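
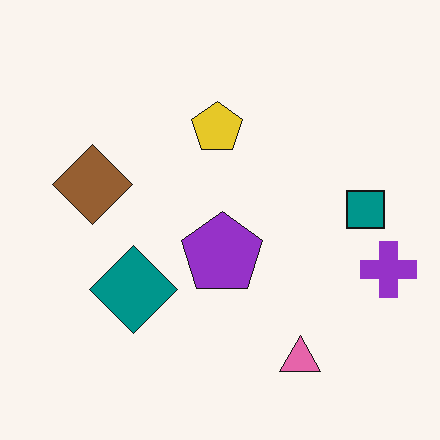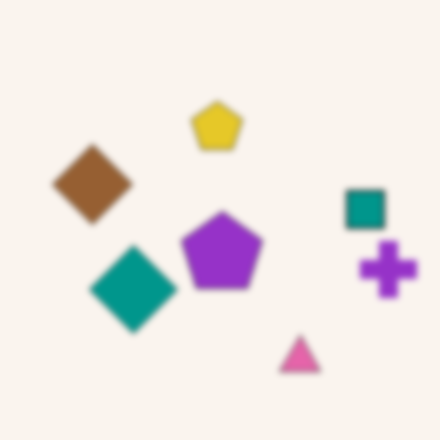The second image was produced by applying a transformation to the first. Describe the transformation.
The image was noticeably gaussian-blurred.

Shape edges and outlines are uniformly softened across the whole image.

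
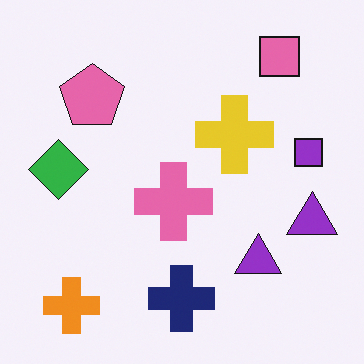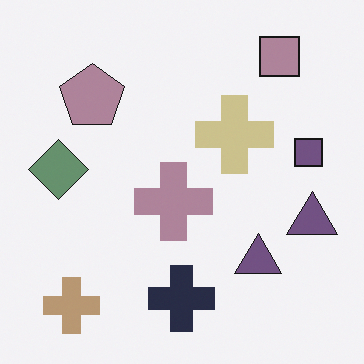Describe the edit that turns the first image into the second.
This is the original image heavily desaturated.

All colors are more muted and greyish — a global saturation change.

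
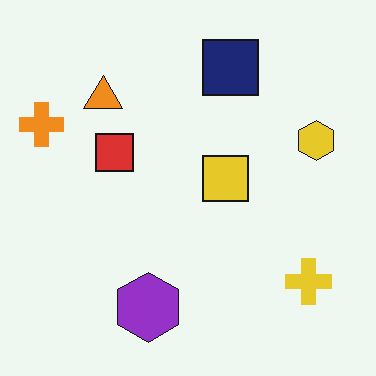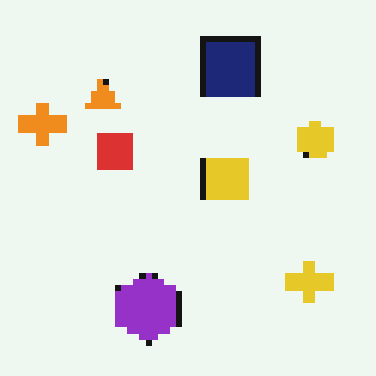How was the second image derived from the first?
Moderately pixelated.

Shapes are reduced to large square blocks; fine edges and outlines are lost — a downscale-then-upscale (mosaic) effect.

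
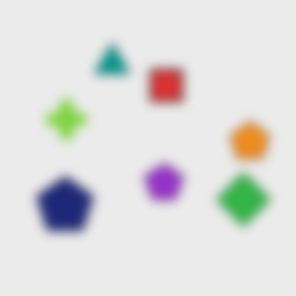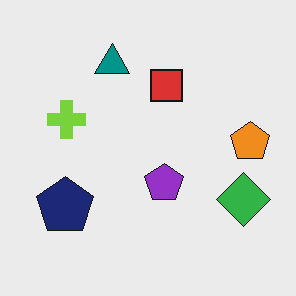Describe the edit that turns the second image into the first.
This is the original image heavily blurred.

Shape edges and outlines are uniformly softened across the whole image.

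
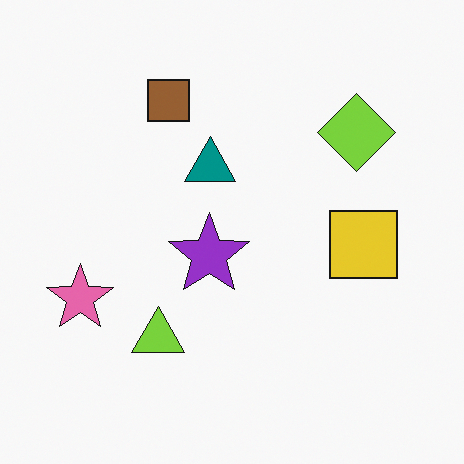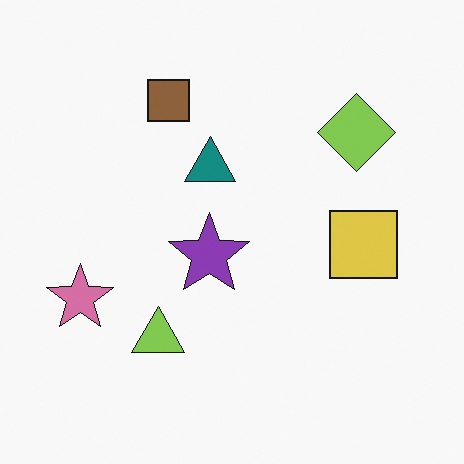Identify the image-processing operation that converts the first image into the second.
Slightly desaturated.

All colors are more muted and greyish — a global saturation change.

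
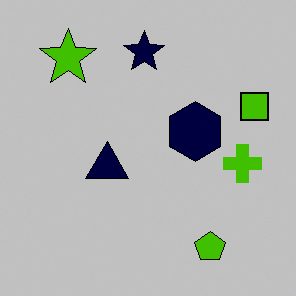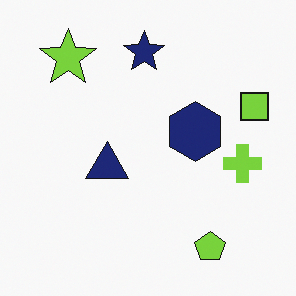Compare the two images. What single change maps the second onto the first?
The image was aggressively posterized.

Each flat color has snapped to a coarser quantized level — most visibly, the near-white background has dropped to a flat grey.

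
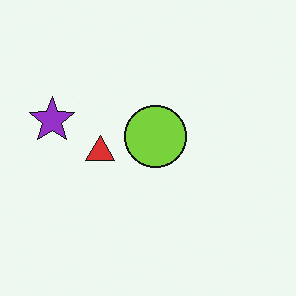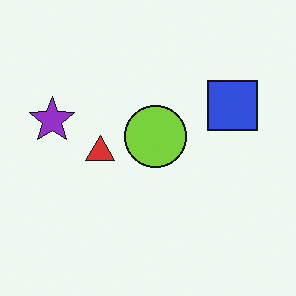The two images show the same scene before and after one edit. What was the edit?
Overlaid with an additional blue square.

A blue square appears in the second image that is absent from the first.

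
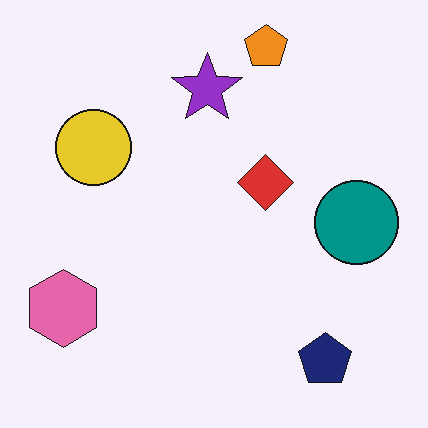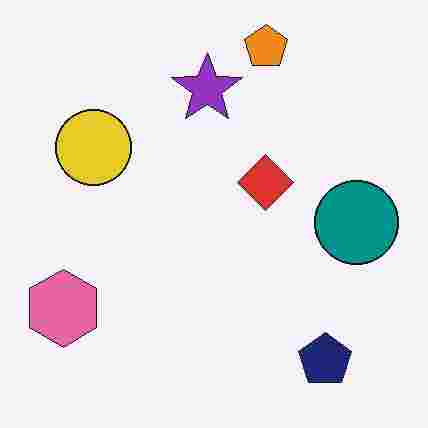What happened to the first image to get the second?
The transformation is: heavily JPEG-compressed with obvious blocking artifacts.

Blocky 8×8 compression artifacts appear around shape edges and the flat background shows ringing — characteristic JPEG degradation.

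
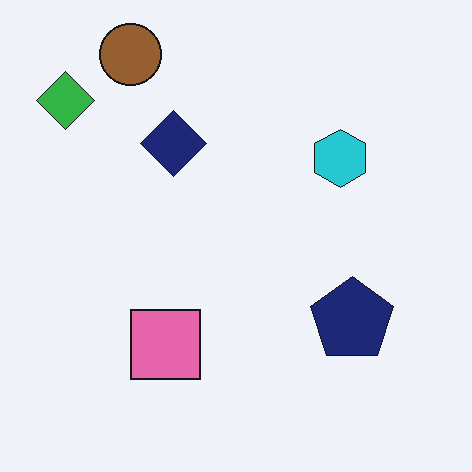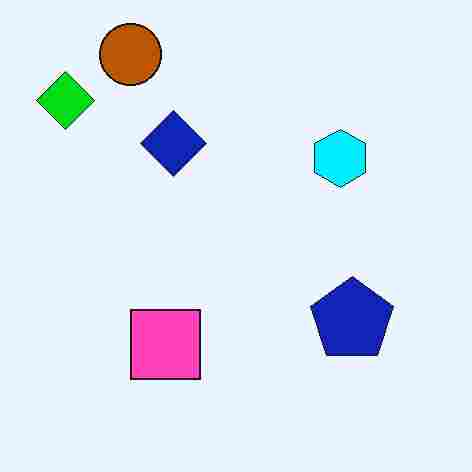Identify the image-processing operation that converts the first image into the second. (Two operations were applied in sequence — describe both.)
This is the original image heavily oversaturated, then degraded with heavy JPEG compression.

All colors are more vivid — a global saturation change. Blocky 8×8 compression artifacts appear around shape edges and the flat background shows ringing — characteristic JPEG degradation.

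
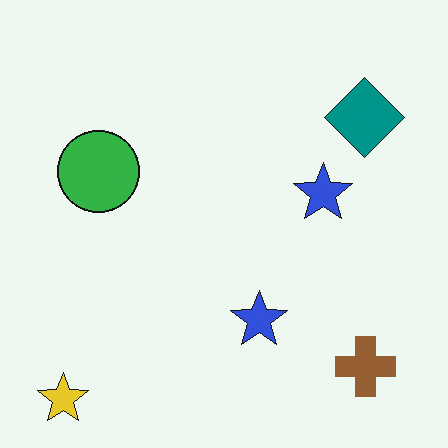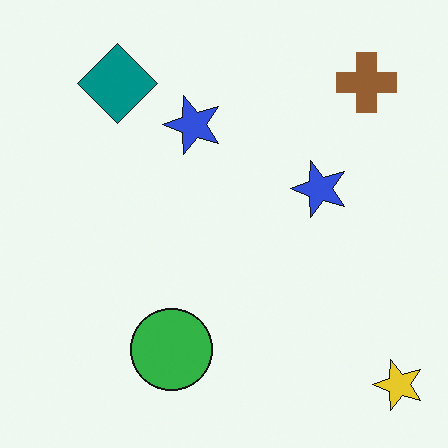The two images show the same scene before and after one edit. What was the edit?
This is the original image rotated 90° counter-clockwise.

The yellow star sits in the bottom-left of the first image and the bottom-right of the second — consistent with a whole-image 90° counter-clockwise rotation.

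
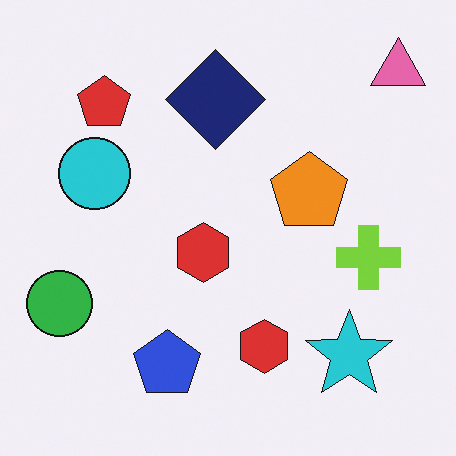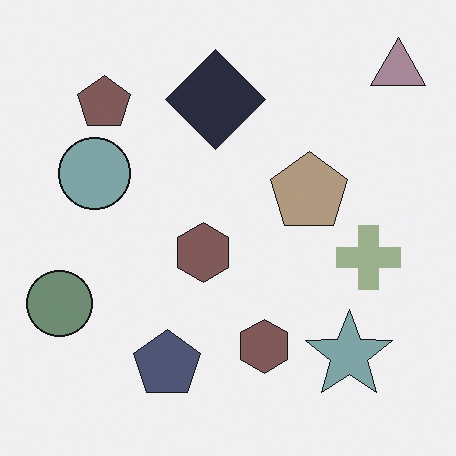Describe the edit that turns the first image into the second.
The second image is the first made much more muted (saturation change).

All colors are more muted and greyish — a global saturation change.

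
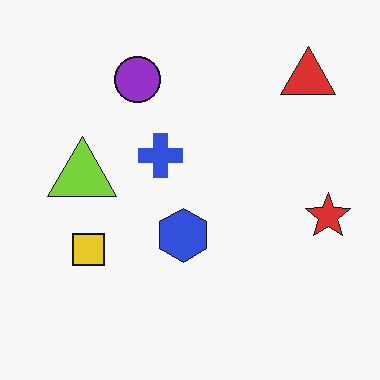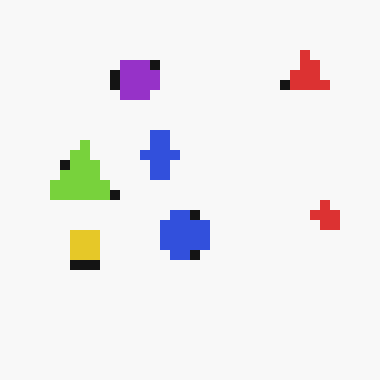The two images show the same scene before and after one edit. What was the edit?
It was coarsely pixelated.

Shapes are reduced to large square blocks; fine edges and outlines are lost — a downscale-then-upscale (mosaic) effect.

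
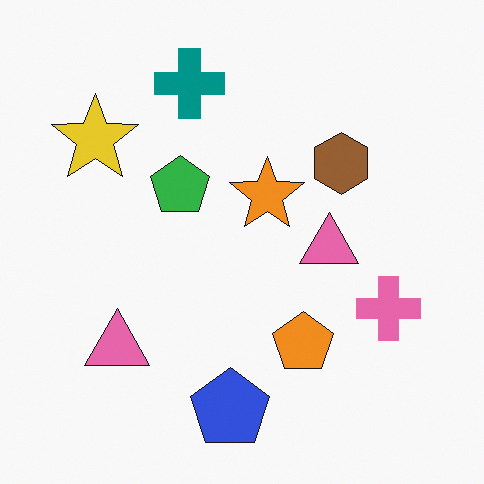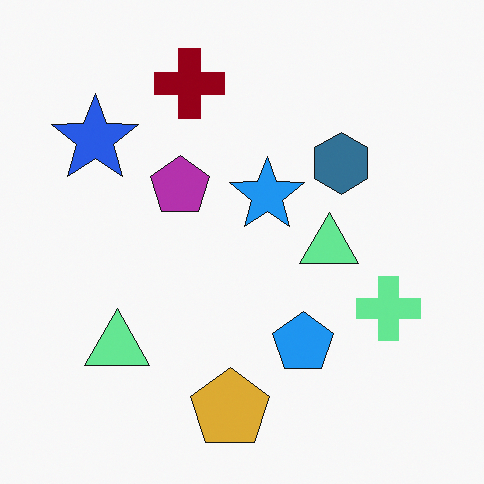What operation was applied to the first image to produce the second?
The second image is the first hue-shifted through roughly half the color wheel.

Every shape's color has rotated by the same amount around the hue wheel — a uniform hue shift.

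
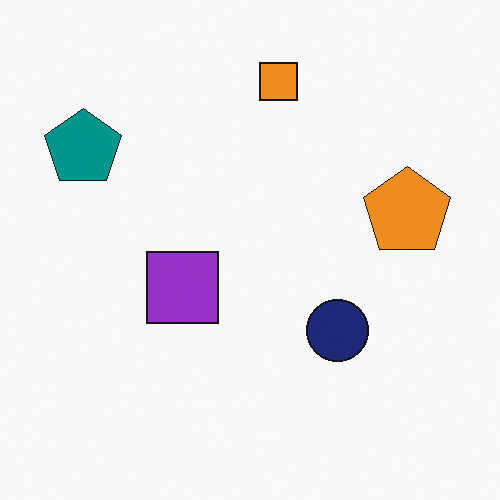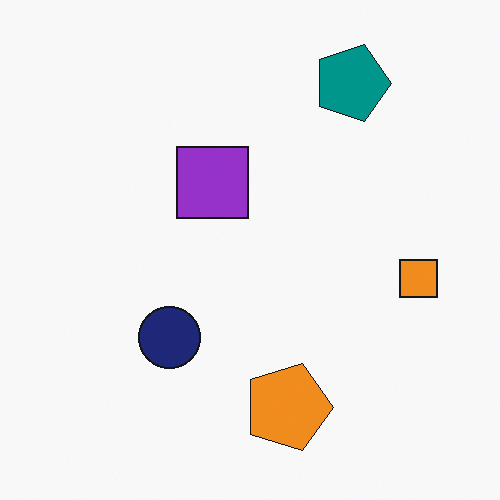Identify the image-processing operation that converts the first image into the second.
It was rotated 90° clockwise.

The teal pentagon sits in the top-left of the first image and the top-right of the second — consistent with a whole-image 90° clockwise rotation.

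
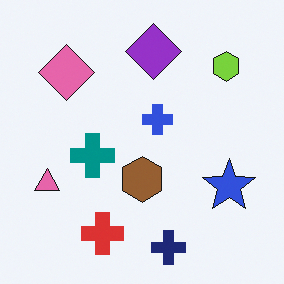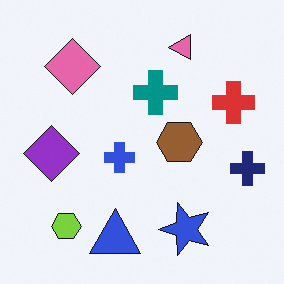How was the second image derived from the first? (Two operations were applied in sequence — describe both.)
The second image is the first transposed (reflected across the top-left ↔ bottom-right diagonal), then overlaid with an additional blue triangle.

Shapes have swapped their row and column positions — what was in the top-right is now in the bottom-left — a diagonal reflection. A blue triangle appears in the second image that is absent from the first.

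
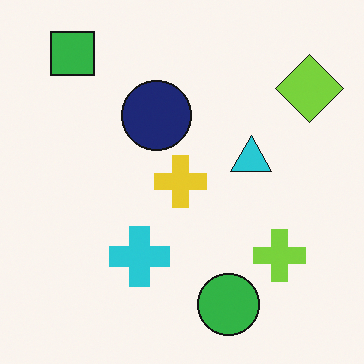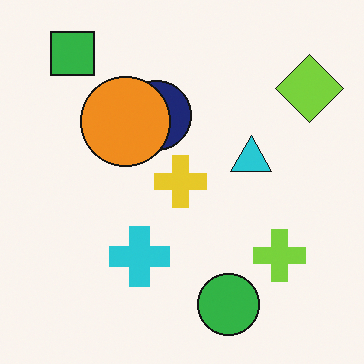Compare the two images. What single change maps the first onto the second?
The image was overlaid with an additional orange circle.

An orange circle appears in the second image that is absent from the first.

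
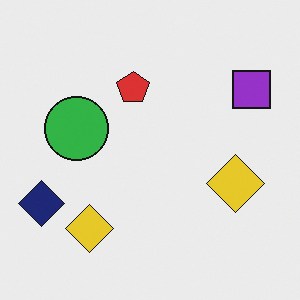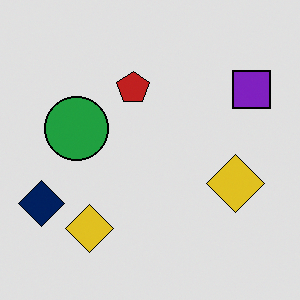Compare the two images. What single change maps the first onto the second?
The second image is the first moderately posterized.

Each flat color has snapped to a coarser quantized level — most visibly, the near-white background has dropped to a flat grey.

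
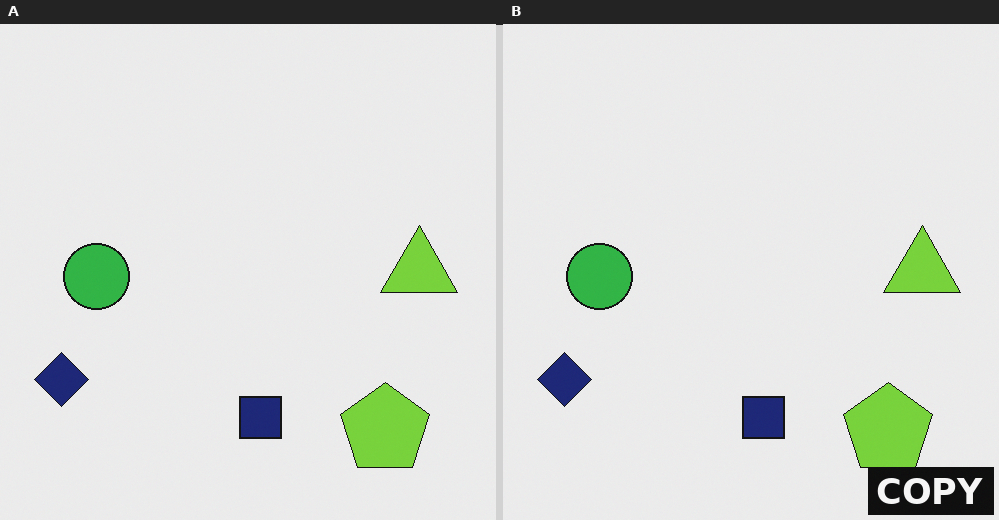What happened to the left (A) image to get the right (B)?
This is the original image watermarked with the text "COPY" in the lower-right corner.

A dark label reading "COPY" appears in the lower-right corner.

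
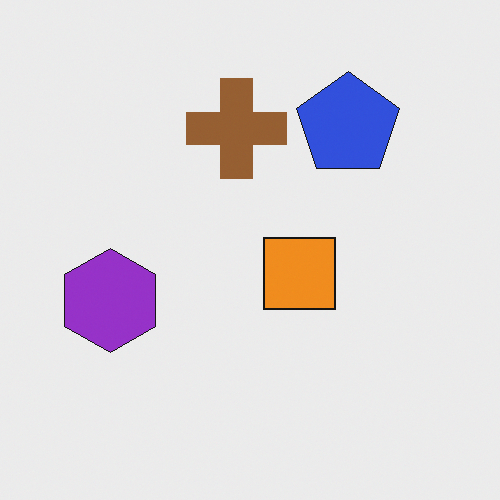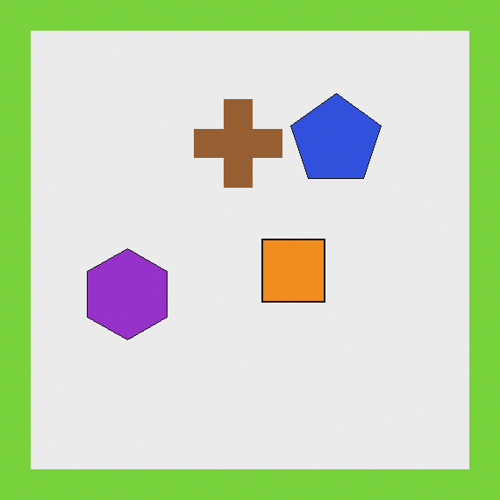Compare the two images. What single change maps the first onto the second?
It was framed with a lime border.

A solid lime frame runs around the edge of the second image, with the content slightly shrunk inside it.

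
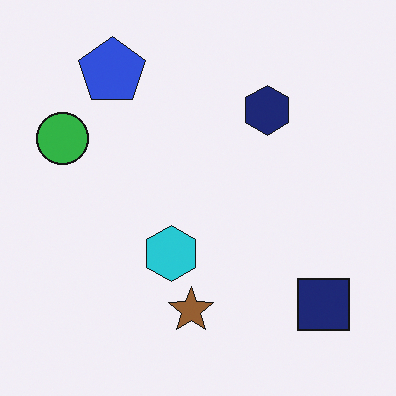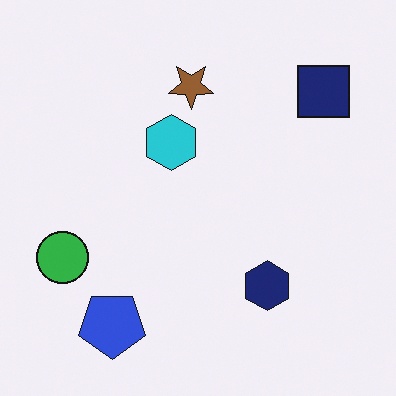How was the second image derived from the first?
This is the original image flipped vertically (top ↔ bottom).

The blue pentagon is in the top-left of the first image and the bottom-left of the second — shapes on opposite sides of the horizontal midline have swapped in a mirror flip.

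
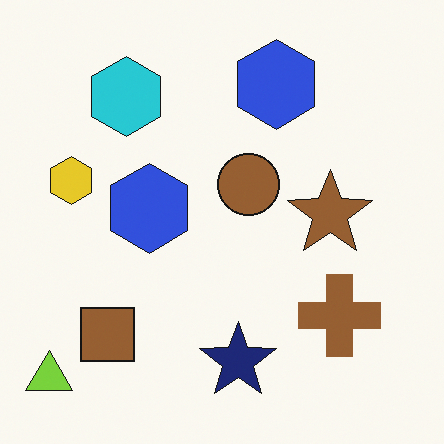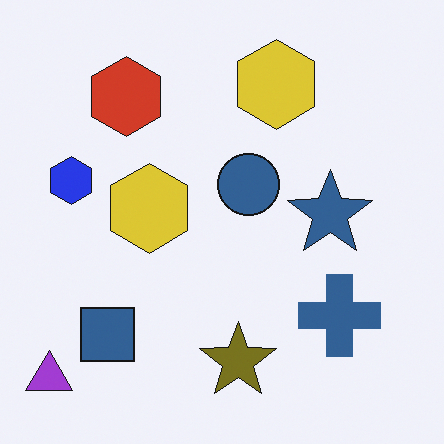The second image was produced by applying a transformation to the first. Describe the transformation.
Hue-shifted through roughly half the color wheel.

Every shape's color has rotated by the same amount around the hue wheel — a uniform hue shift.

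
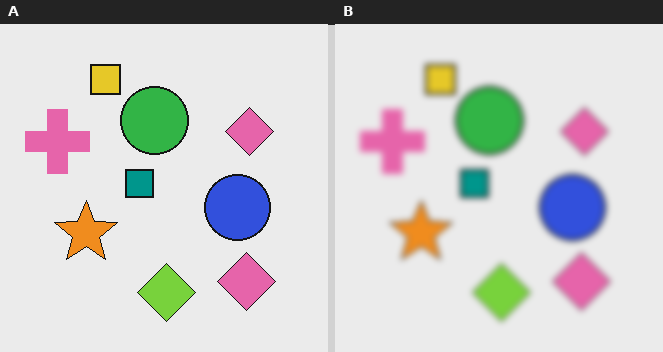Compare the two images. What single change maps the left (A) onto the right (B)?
The image was noticeably gaussian-blurred.

Shape edges and outlines are uniformly softened across the whole image.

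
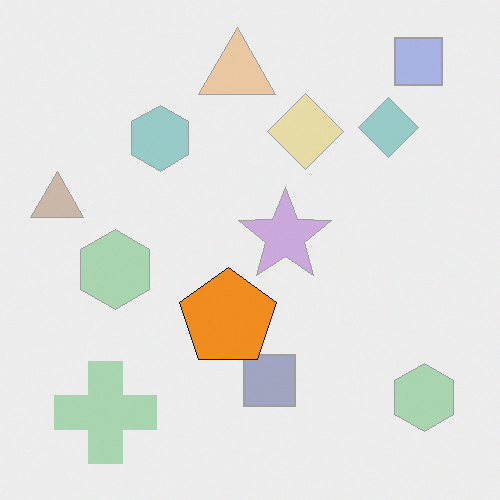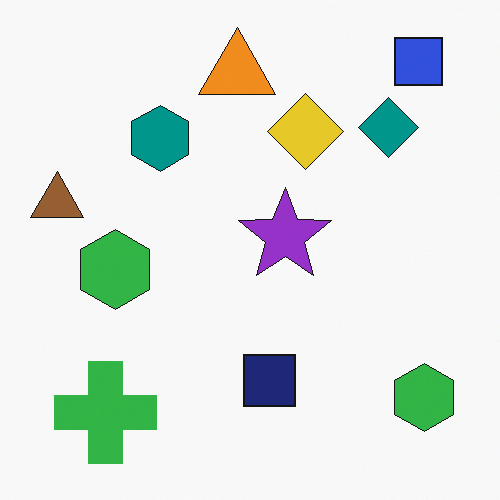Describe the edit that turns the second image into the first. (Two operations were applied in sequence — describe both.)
This is the original image given much lower contrast, then overlaid with an additional orange pentagon.

Tones are pushed toward mid-grey across the whole image — a global contrast change. An orange pentagon appears in the first image that is absent from the second.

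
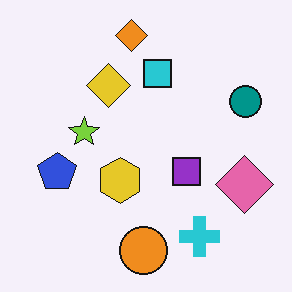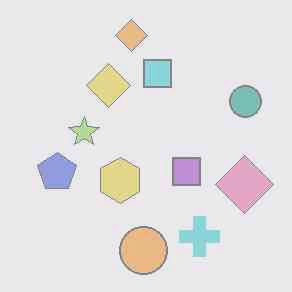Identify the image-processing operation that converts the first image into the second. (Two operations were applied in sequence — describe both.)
This is the original image degraded with heavy JPEG compression, then washed out (contrast reduced).

Blocky 8×8 compression artifacts appear around shape edges and the flat background shows ringing — characteristic JPEG degradation. Tones are pushed toward mid-grey across the whole image — a global contrast change.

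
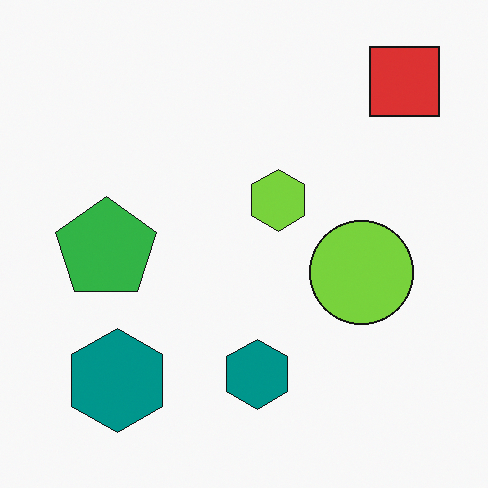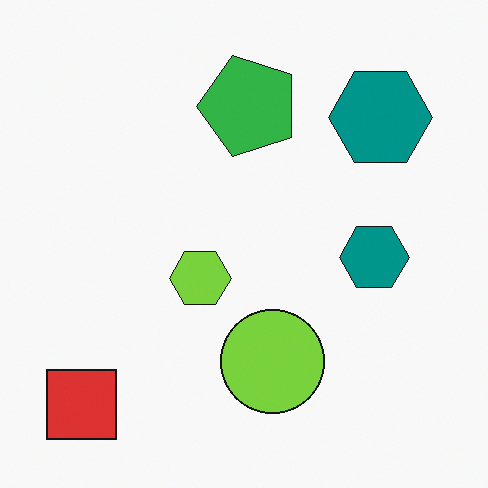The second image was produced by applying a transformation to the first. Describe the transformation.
It was transposed (reflected across the top-left ↔ bottom-right diagonal).

Shapes have swapped their row and column positions — what was in the top-right is now in the bottom-left — a diagonal reflection.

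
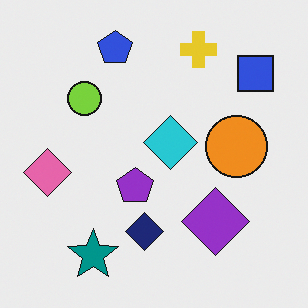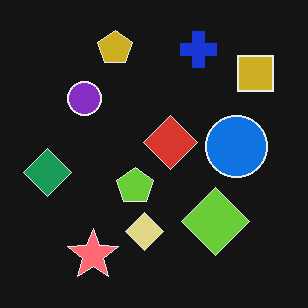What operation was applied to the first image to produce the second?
This is the original image color-inverted (negative).

The light background has become dark and every shape's color is its complement — a photographic negative.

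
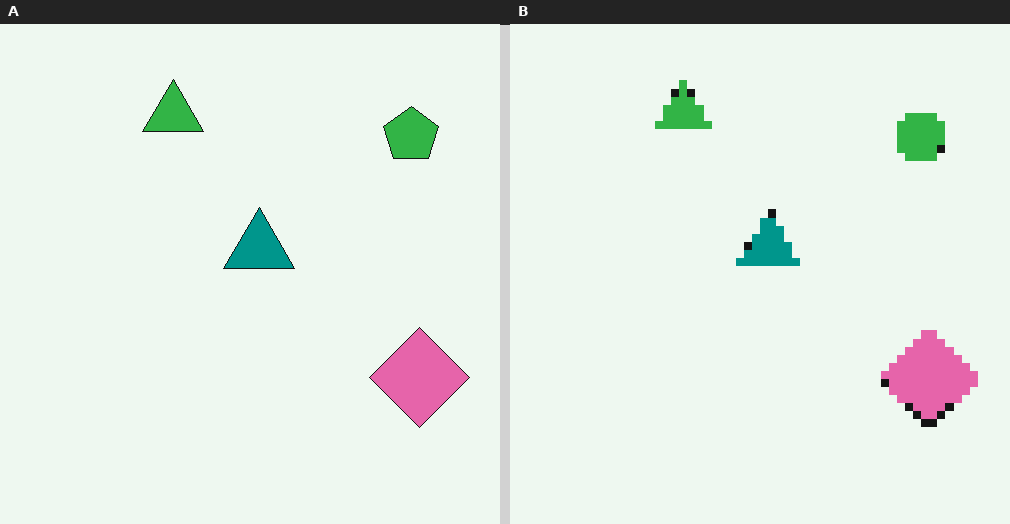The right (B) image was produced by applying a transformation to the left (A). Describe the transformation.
It was moderately pixelated.

Shapes are reduced to large square blocks; fine edges and outlines are lost — a downscale-then-upscale (mosaic) effect.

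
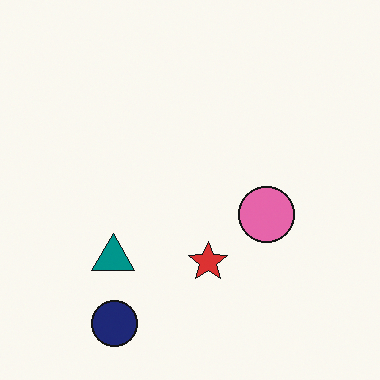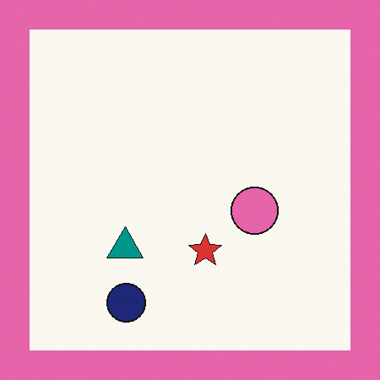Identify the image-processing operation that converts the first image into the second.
The image was framed with a pink border.

A solid pink frame runs around the edge of the second image, with the content slightly shrunk inside it.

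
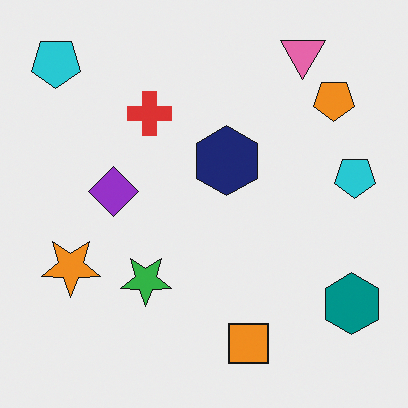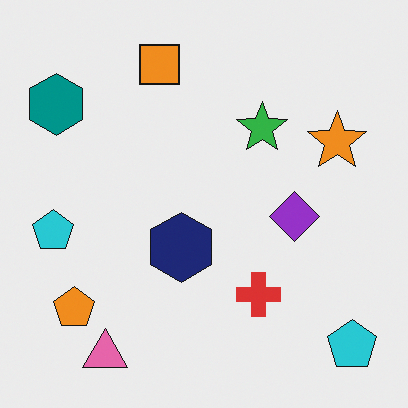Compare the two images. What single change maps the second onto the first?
The image was rotated 180°.

The pink triangle sits in the bottom-left of the second image and the top-right of the first — consistent with a whole-image 180° rotation.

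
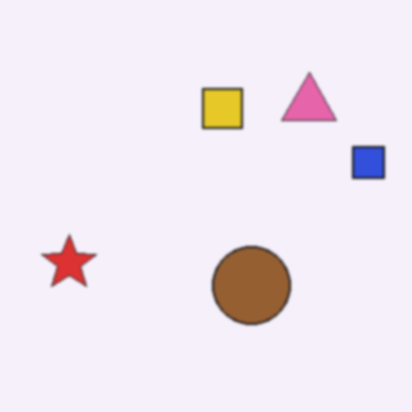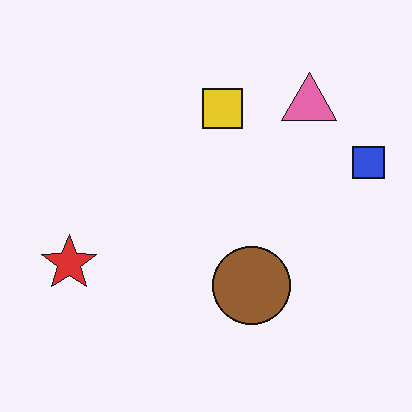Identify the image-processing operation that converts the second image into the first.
This is the original image lightly blurred.

Shape edges and outlines are uniformly softened across the whole image.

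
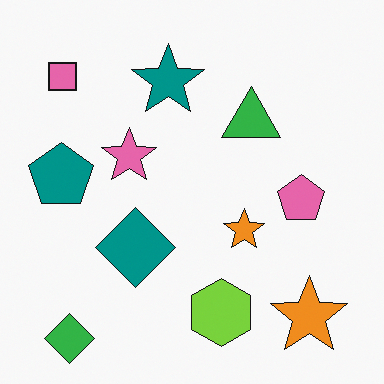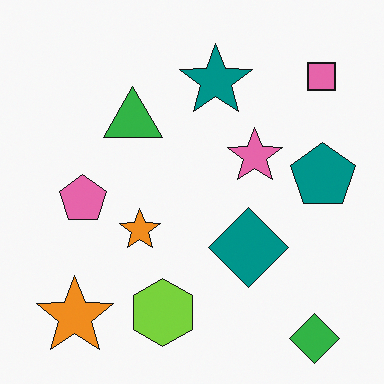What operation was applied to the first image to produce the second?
The second image is the first flipped horizontally (left ↔ right).

The teal pentagon is in the left of the first image and the right of the second — shapes on opposite sides of the vertical midline have swapped in a mirror flip.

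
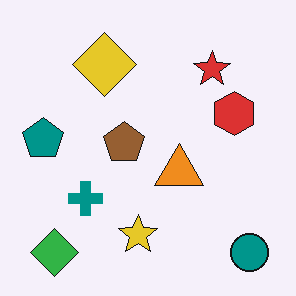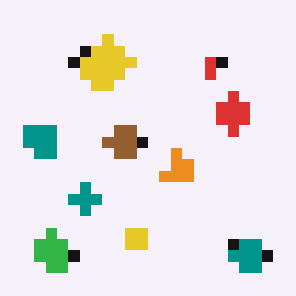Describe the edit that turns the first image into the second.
The second image is the first heavily pixelated into large blocks.

Shapes are reduced to large square blocks; fine edges and outlines are lost — a downscale-then-upscale (mosaic) effect.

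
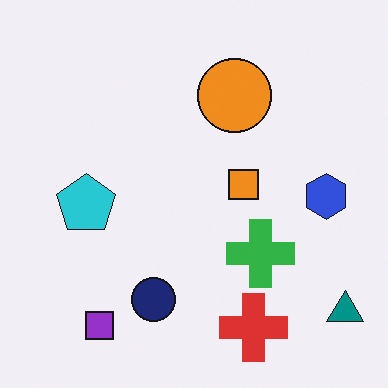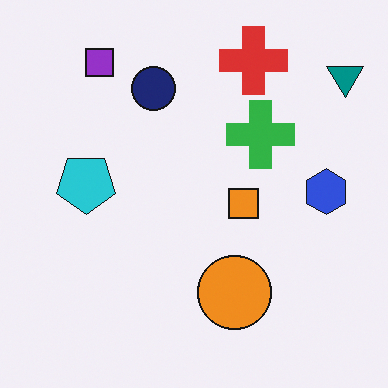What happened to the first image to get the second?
The transformation is: flipped vertically (top ↔ bottom).

The red cross is in the bottom of the first image and the top of the second — shapes on opposite sides of the horizontal midline have swapped in a mirror flip.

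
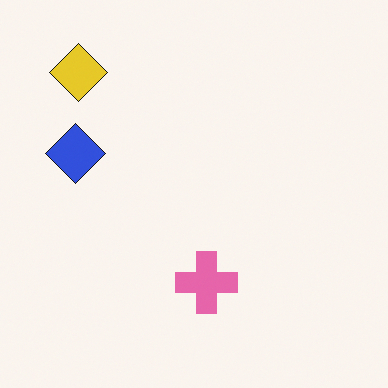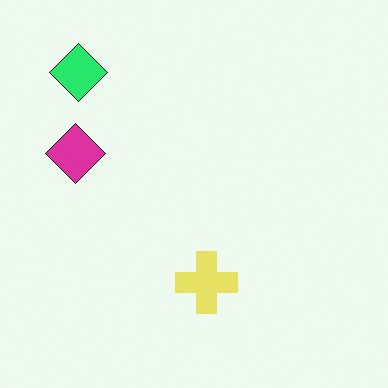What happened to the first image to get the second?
The image was hue-shifted through roughly a third of the color wheel.

Every shape's color has rotated by the same amount around the hue wheel — a uniform hue shift.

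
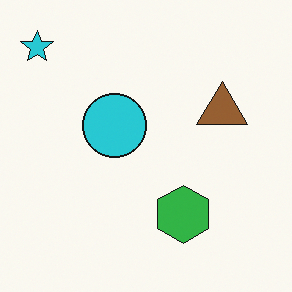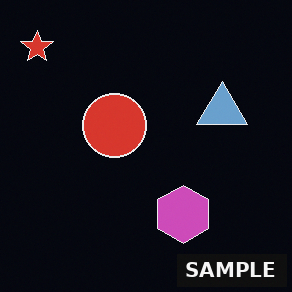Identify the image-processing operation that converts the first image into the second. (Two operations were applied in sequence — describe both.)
The image was color-inverted (negative), then watermarked with the text "SAMPLE" in the lower-right corner.

The light background has become dark and every shape's color is its complement — a photographic negative. A dark label reading "SAMPLE" appears in the lower-right corner.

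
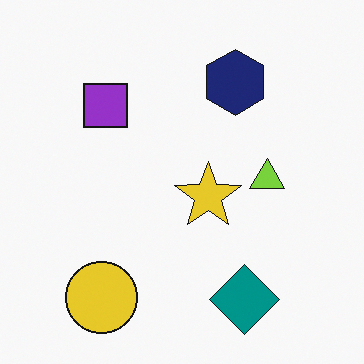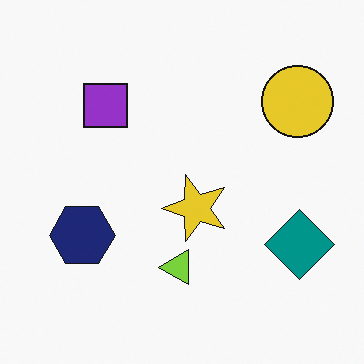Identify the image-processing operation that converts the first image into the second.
Transposed (reflected across the top-left ↔ bottom-right diagonal).

Shapes have swapped their row and column positions — what was in the top-right is now in the bottom-left — a diagonal reflection.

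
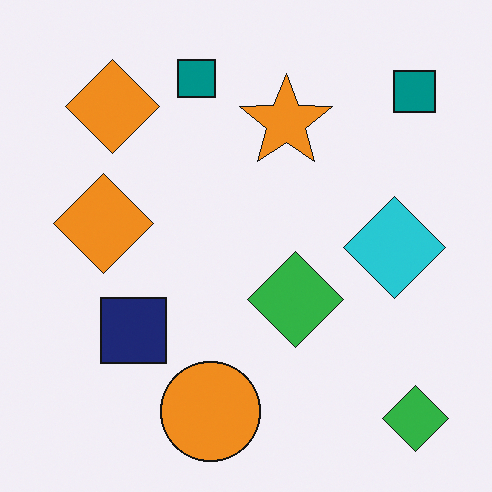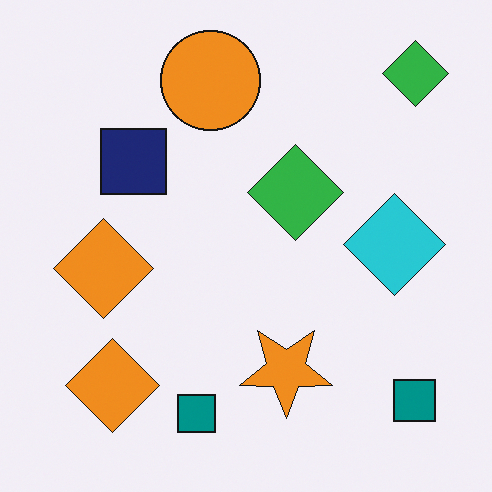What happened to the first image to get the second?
This is the original image flipped vertically (top ↔ bottom).

The orange circle is in the bottom of the first image and the top of the second — shapes on opposite sides of the horizontal midline have swapped in a mirror flip.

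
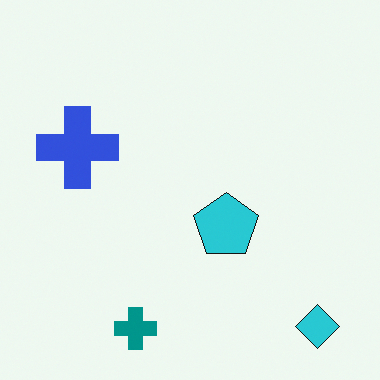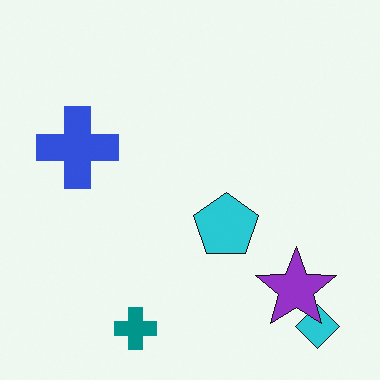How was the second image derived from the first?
The second image is the first overlaid with an additional purple star.

A purple star appears in the second image that is absent from the first.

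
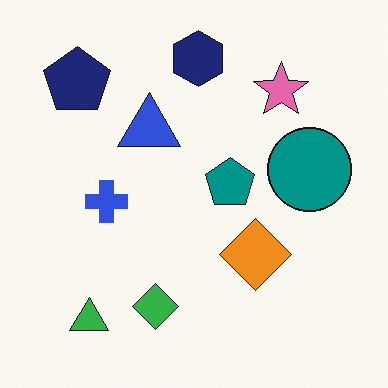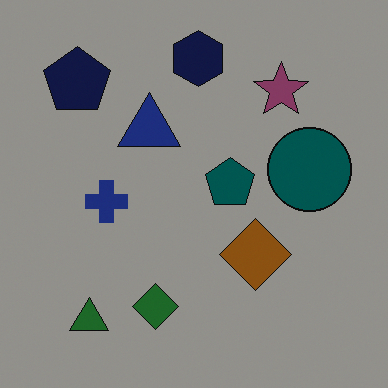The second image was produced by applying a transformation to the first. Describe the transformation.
The transformation is: darkened a lot.

Every pixel — background and shapes alike — is uniformly darkened.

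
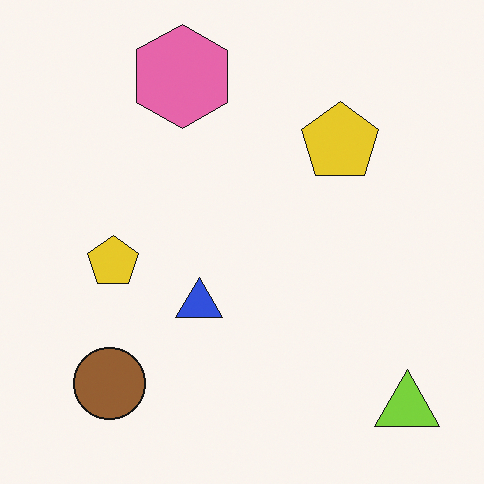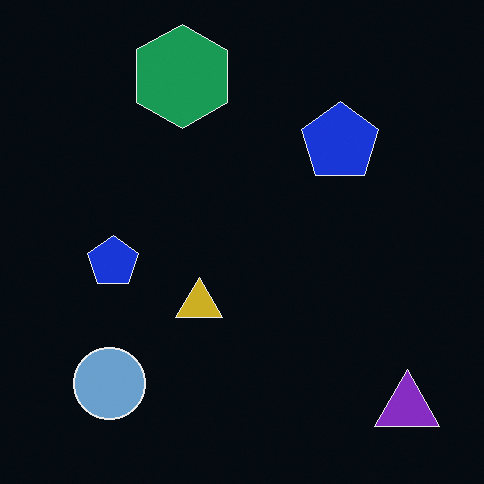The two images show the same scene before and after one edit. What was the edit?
It was color-inverted (negative).

The light background has become dark and every shape's color is its complement — a photographic negative.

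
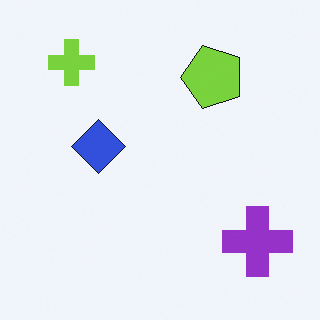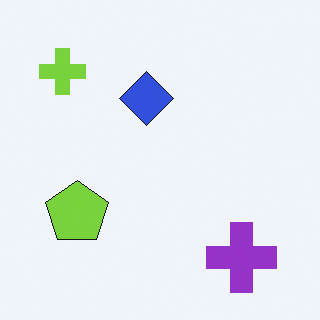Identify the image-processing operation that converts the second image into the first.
Transposed (reflected across the top-left ↔ bottom-right diagonal).

Shapes have swapped their row and column positions — what was in the top-right is now in the bottom-left — a diagonal reflection.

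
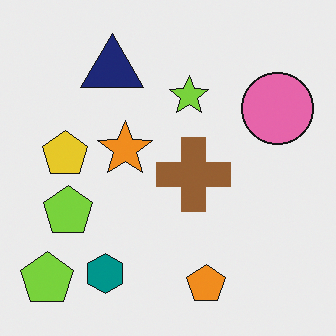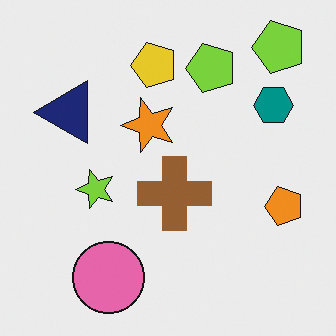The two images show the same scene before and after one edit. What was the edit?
The image was transposed (reflected across the top-left ↔ bottom-right diagonal).

Shapes have swapped their row and column positions — what was in the top-right is now in the bottom-left — a diagonal reflection.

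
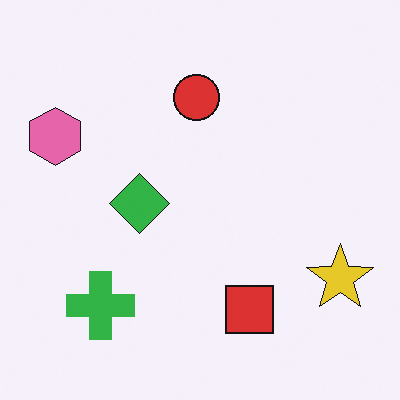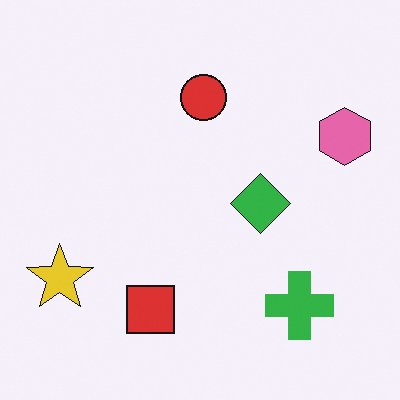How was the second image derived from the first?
The image was flipped horizontally (left ↔ right).

The pink hexagon is in the left of the first image and the right of the second — shapes on opposite sides of the vertical midline have swapped in a mirror flip.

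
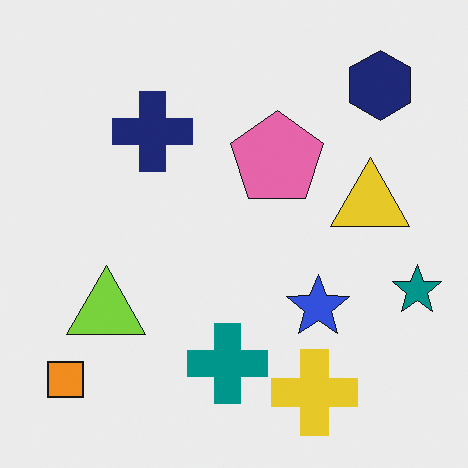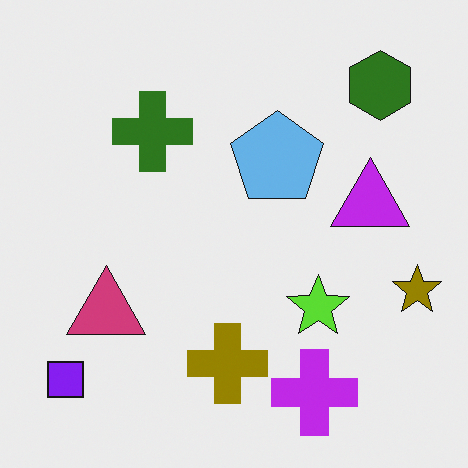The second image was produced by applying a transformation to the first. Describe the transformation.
The transformation is: hue-shifted through roughly half the color wheel.

Every shape's color has rotated by the same amount around the hue wheel — a uniform hue shift.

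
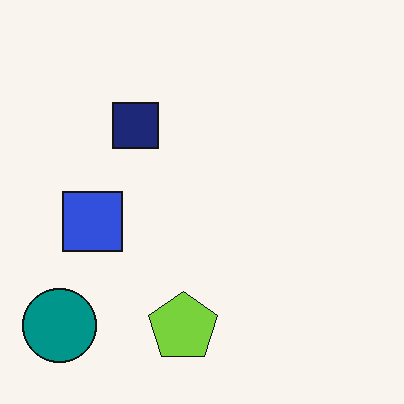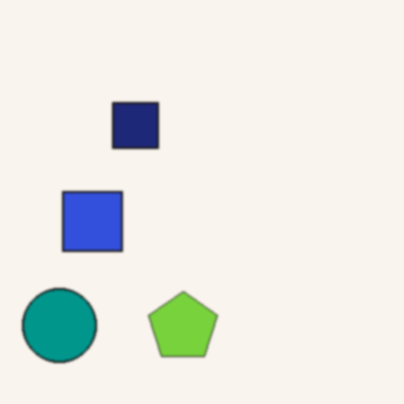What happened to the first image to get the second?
The transformation is: lightly blurred.

Shape edges and outlines are uniformly softened across the whole image.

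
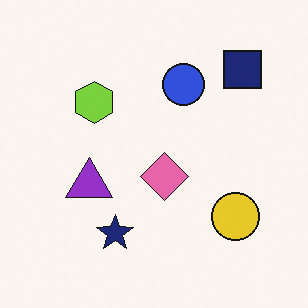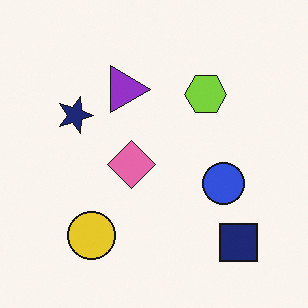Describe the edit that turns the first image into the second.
The transformation is: rotated 90° clockwise.

The navy square sits in the top-right of the first image and the bottom-right of the second — consistent with a whole-image 90° clockwise rotation.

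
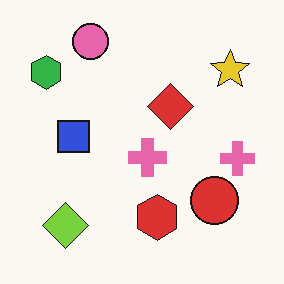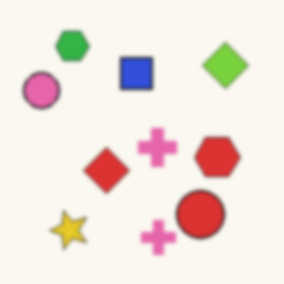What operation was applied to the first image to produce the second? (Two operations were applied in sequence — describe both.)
The image was transposed (reflected across the top-left ↔ bottom-right diagonal), then lightly blurred.

Shapes have swapped their row and column positions — what was in the top-right is now in the bottom-left — a diagonal reflection. Shape edges and outlines are uniformly softened across the whole image.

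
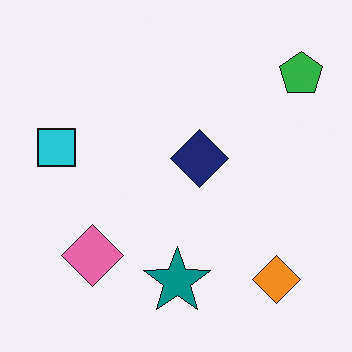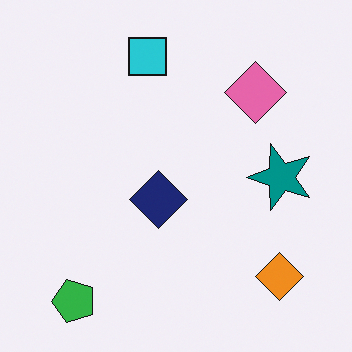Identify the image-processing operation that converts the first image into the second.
The image was transposed (reflected across the top-left ↔ bottom-right diagonal).

Shapes have swapped their row and column positions — what was in the top-right is now in the bottom-left — a diagonal reflection.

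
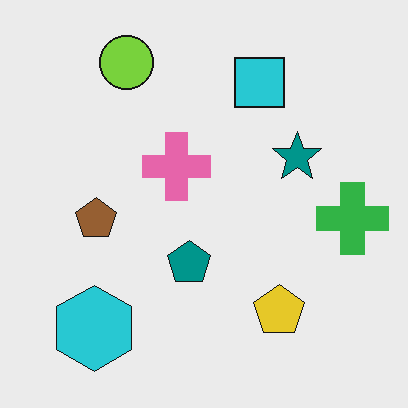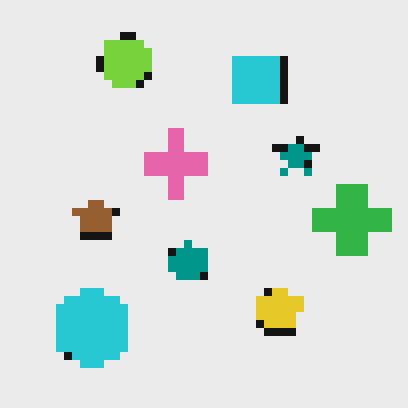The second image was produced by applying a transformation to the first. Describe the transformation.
This is the original image pixelated into visible square blocks.

Shapes are reduced to large square blocks; fine edges and outlines are lost — a downscale-then-upscale (mosaic) effect.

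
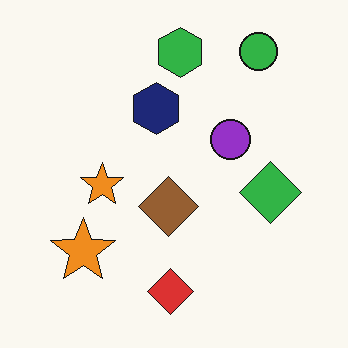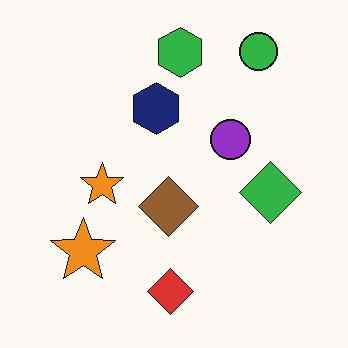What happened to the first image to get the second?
It was JPEG-compressed with visible artifacts.

Blocky 8×8 compression artifacts appear around shape edges and the flat background shows ringing — characteristic JPEG degradation.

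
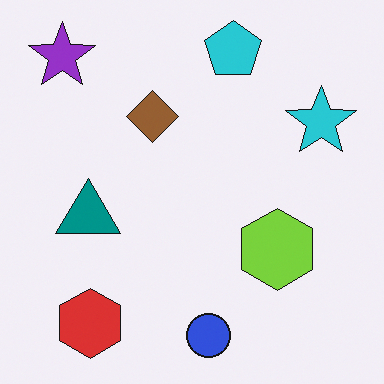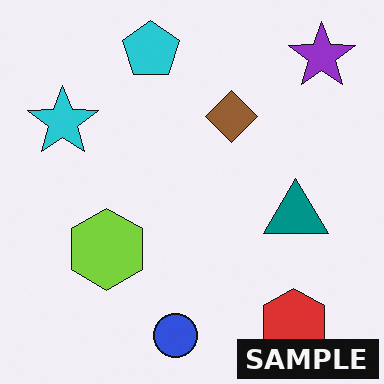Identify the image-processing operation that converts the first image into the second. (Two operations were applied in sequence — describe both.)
The transformation is: flipped horizontally (left ↔ right), then watermarked with the text "SAMPLE" in the lower-right corner.

The purple star is in the top-left of the first image and the top-right of the second — shapes on opposite sides of the vertical midline have swapped in a mirror flip. A dark label reading "SAMPLE" appears in the lower-right corner.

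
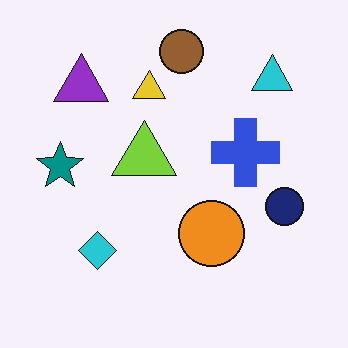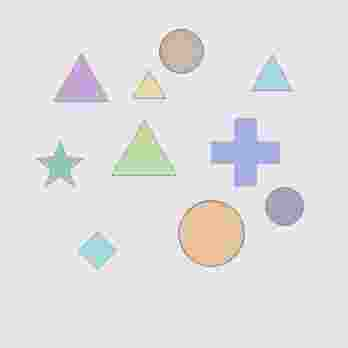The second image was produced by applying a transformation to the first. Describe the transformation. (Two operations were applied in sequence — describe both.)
This is the original image given much lower contrast, then heavily JPEG-compressed with obvious blocking artifacts.

Tones are pushed toward mid-grey across the whole image — a global contrast change. Blocky 8×8 compression artifacts appear around shape edges and the flat background shows ringing — characteristic JPEG degradation.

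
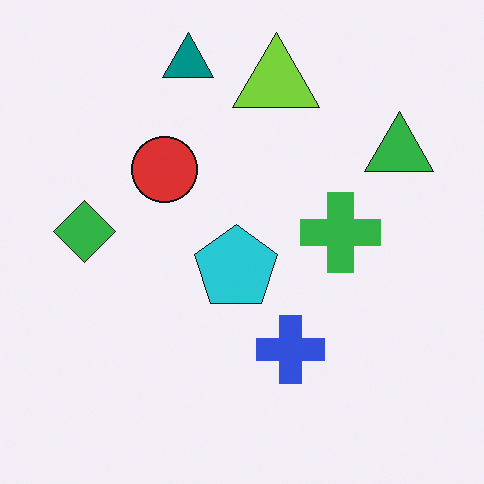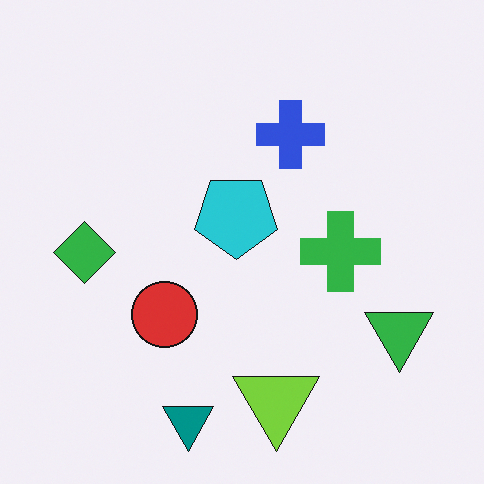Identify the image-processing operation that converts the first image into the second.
It was flipped vertically (top ↔ bottom).

The teal triangle is in the top of the first image and the bottom of the second — shapes on opposite sides of the horizontal midline have swapped in a mirror flip.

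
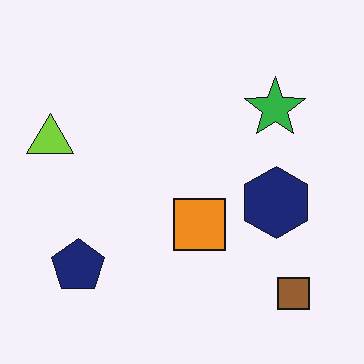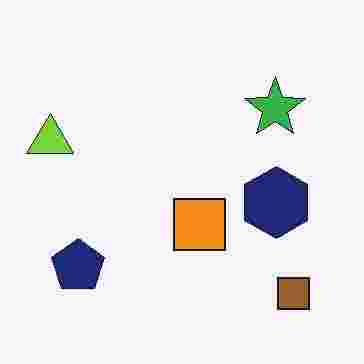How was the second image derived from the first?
Degraded with heavy JPEG compression.

Blocky 8×8 compression artifacts appear around shape edges and the flat background shows ringing — characteristic JPEG degradation.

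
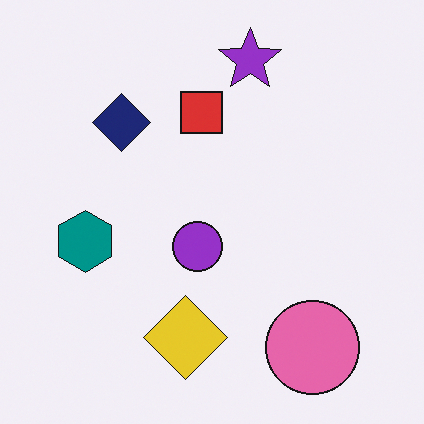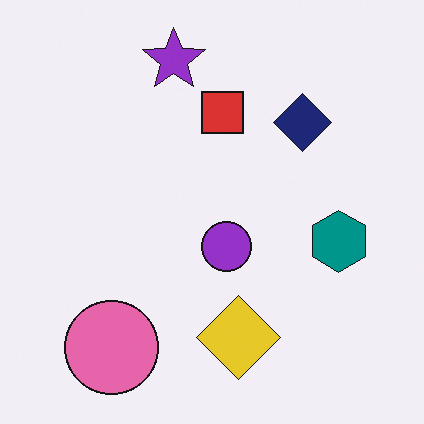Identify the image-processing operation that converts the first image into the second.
The transformation is: flipped horizontally (left ↔ right).

The teal hexagon is in the left of the first image and the right of the second — shapes on opposite sides of the vertical midline have swapped in a mirror flip.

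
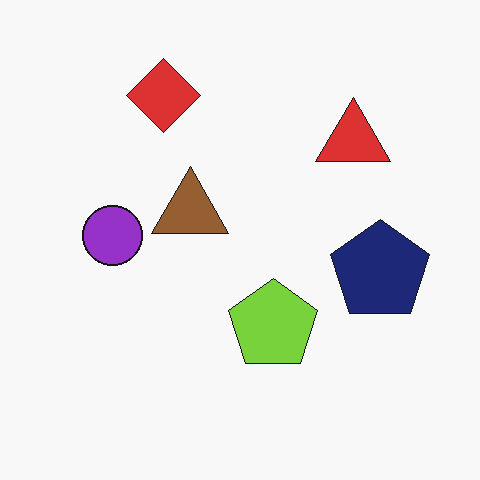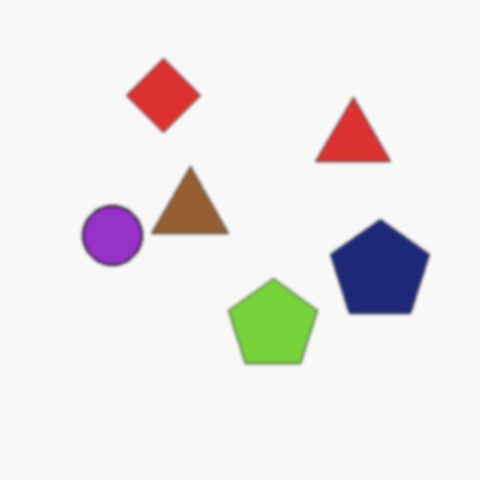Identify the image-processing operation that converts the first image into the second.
The image was lightly blurred.

Shape edges and outlines are uniformly softened across the whole image.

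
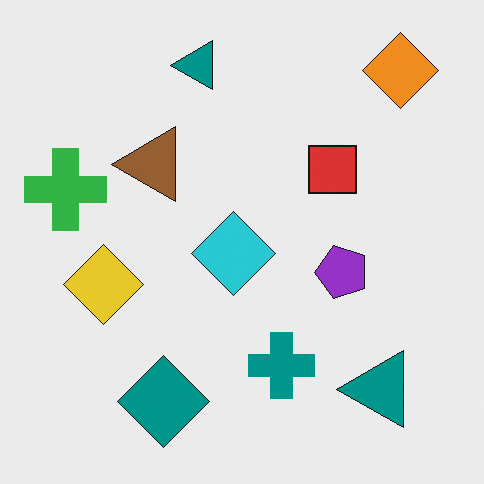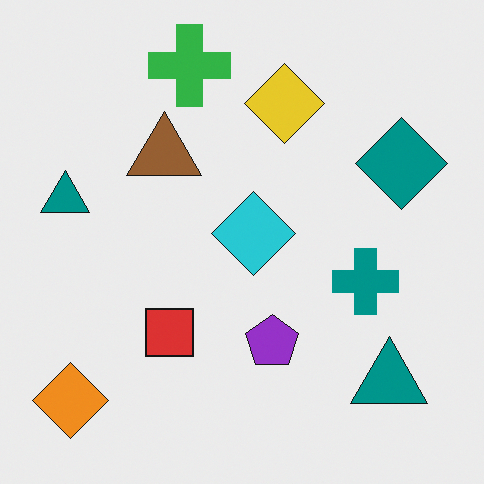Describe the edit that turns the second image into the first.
The first image is the second transposed (reflected across the top-left ↔ bottom-right diagonal).

Shapes have swapped their row and column positions — what was in the top-right is now in the bottom-left — a diagonal reflection.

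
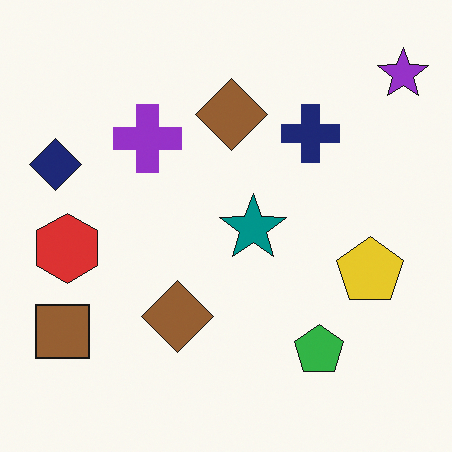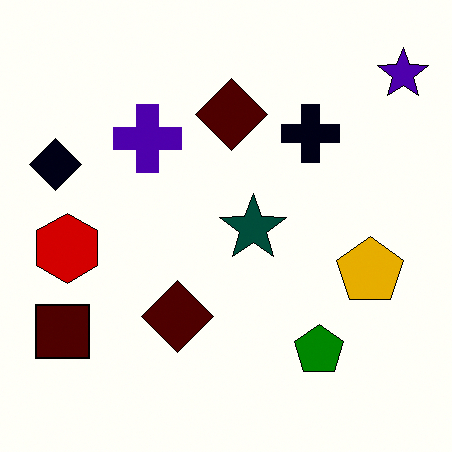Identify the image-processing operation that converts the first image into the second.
The transformation is: boosted in contrast.

Tones are pushed away from mid-grey across the whole image — a global contrast change.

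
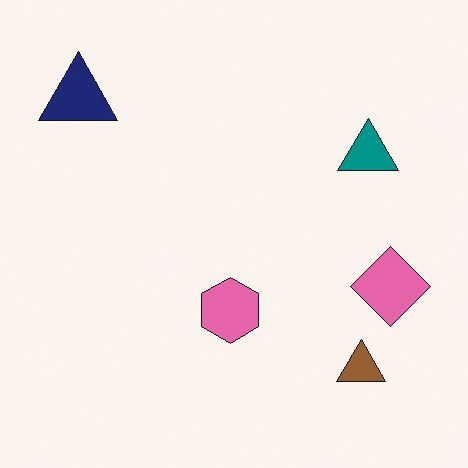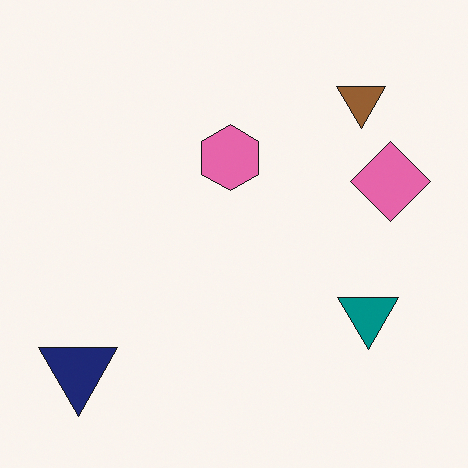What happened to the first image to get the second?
Flipped vertically (top ↔ bottom).

The navy triangle is in the top-left of the first image and the bottom-left of the second — shapes on opposite sides of the horizontal midline have swapped in a mirror flip.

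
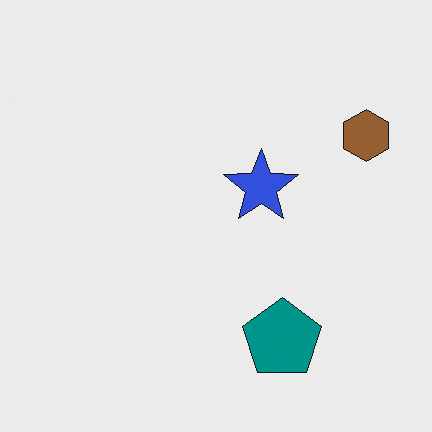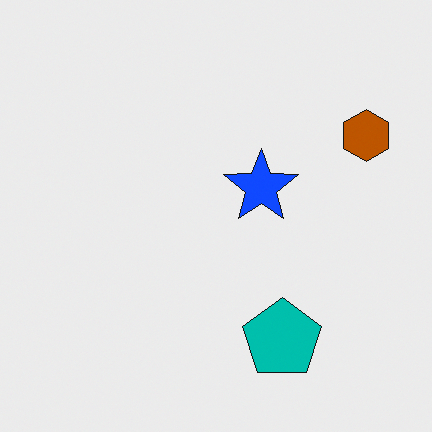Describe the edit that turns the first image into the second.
This is the original image made much more vivid (saturation change).

All colors are more vivid — a global saturation change.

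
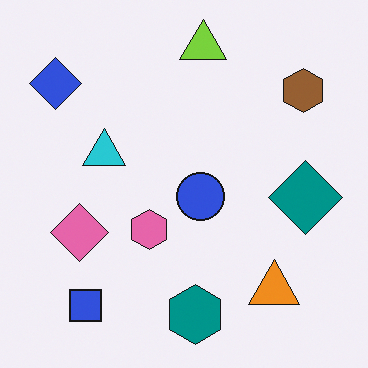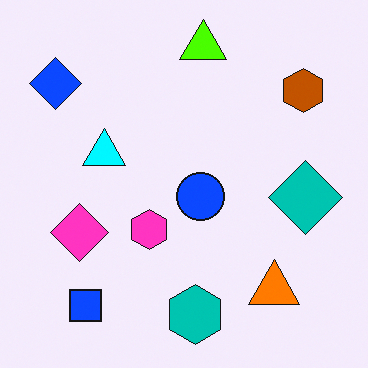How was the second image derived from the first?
This is the original image heavily oversaturated.

All colors are more vivid — a global saturation change.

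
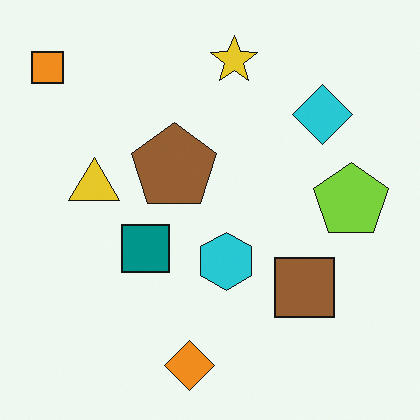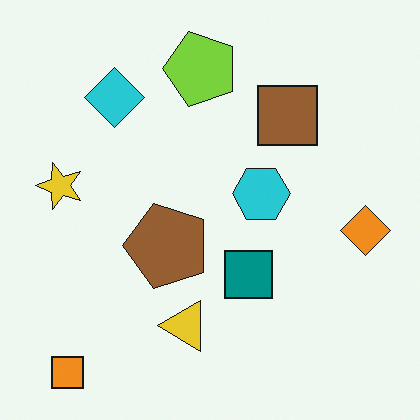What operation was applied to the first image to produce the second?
Rotated 90° counter-clockwise.

The orange square sits in the top-left of the first image and the bottom-left of the second — consistent with a whole-image 90° counter-clockwise rotation.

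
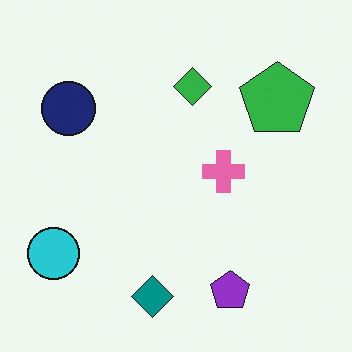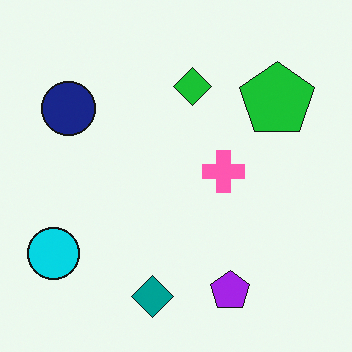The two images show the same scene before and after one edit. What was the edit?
The second image is the first slightly oversaturated.

All colors are more vivid — a global saturation change.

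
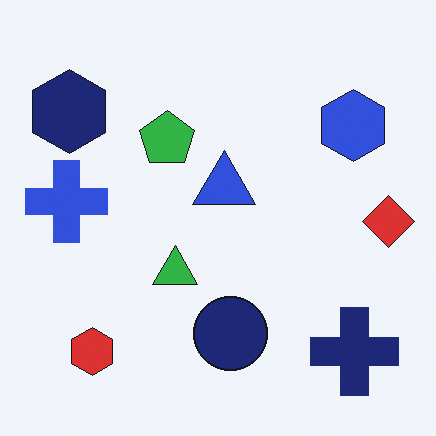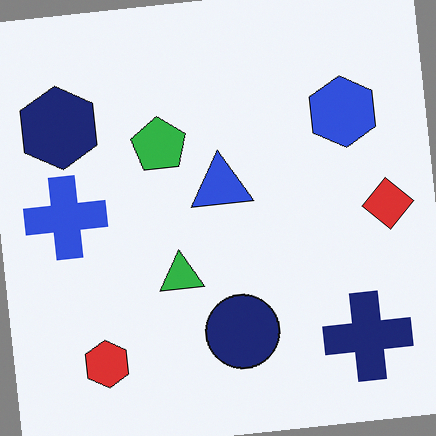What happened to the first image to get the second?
The image was rotated counter-clockwise by a slight angle.

Every shape is tilted by the same angle and the image corners show triangular fill wedges — a whole-image rotation by a non-right angle.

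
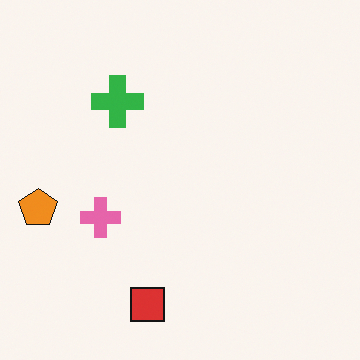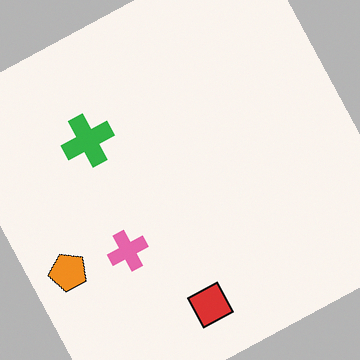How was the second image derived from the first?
It was rotated counter-clockwise by a moderate amount.

Every shape is tilted by the same angle and the image corners show triangular fill wedges — a whole-image rotation by a non-right angle.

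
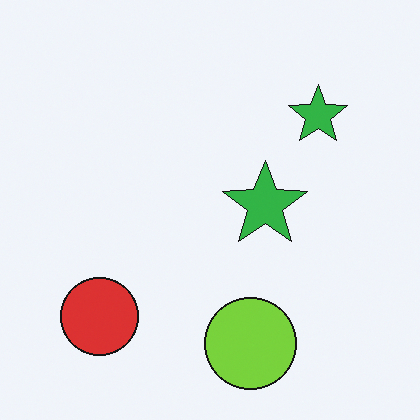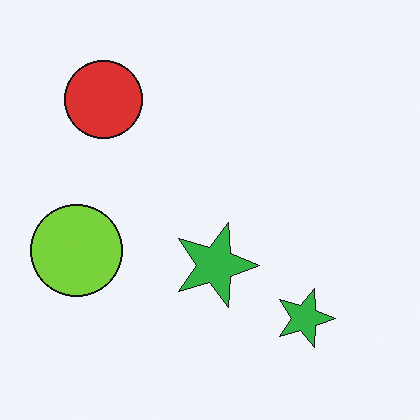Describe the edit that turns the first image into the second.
It was rotated 90° clockwise.

The red circle sits in the bottom-left of the first image and the top-left of the second — consistent with a whole-image 90° clockwise rotation.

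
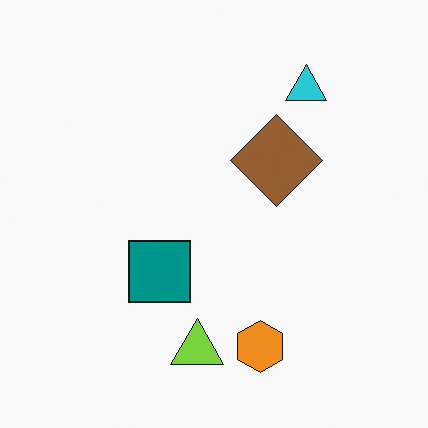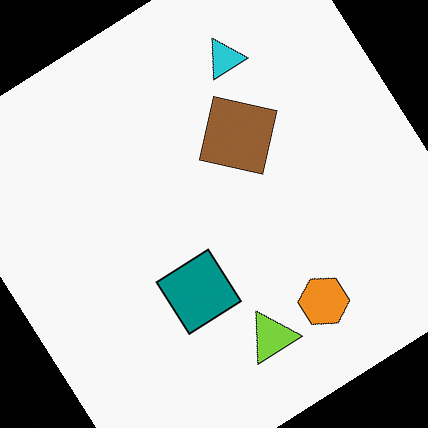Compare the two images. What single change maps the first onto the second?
The transformation is: rotated counter-clockwise by a large amount — several tens of degrees.

Every shape is tilted by the same angle and the image corners show triangular fill wedges — a whole-image rotation by a non-right angle.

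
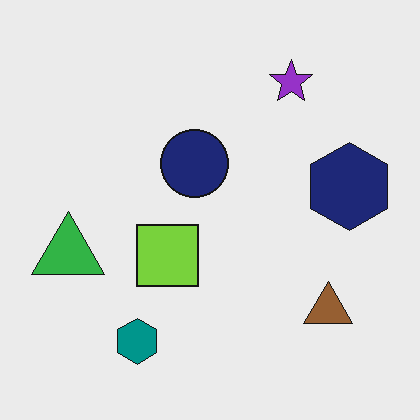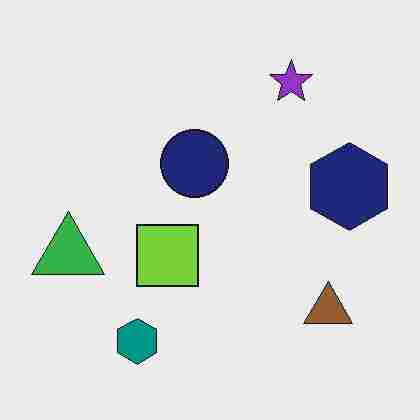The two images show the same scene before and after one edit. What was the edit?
Heavily JPEG-compressed with obvious blocking artifacts.

Blocky 8×8 compression artifacts appear around shape edges and the flat background shows ringing — characteristic JPEG degradation.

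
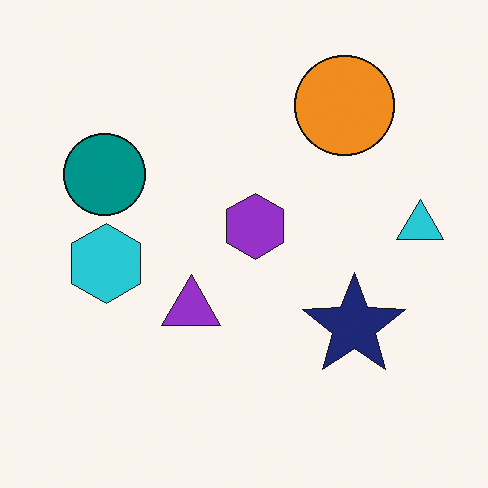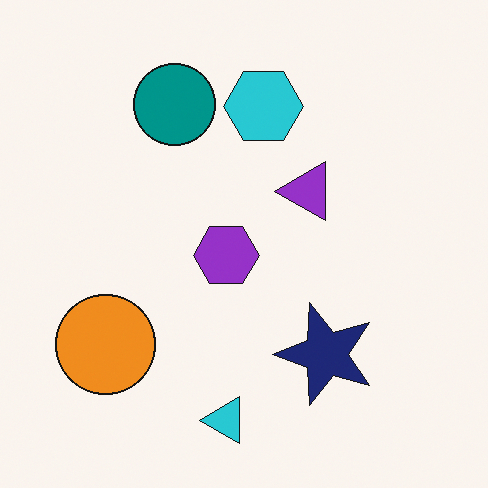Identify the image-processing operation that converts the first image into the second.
The image was transposed (reflected across the top-left ↔ bottom-right diagonal).

Shapes have swapped their row and column positions — what was in the top-right is now in the bottom-left — a diagonal reflection.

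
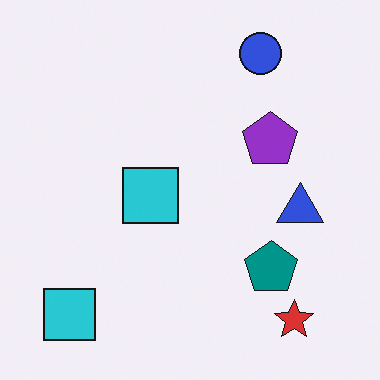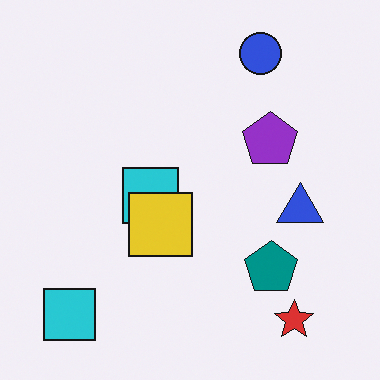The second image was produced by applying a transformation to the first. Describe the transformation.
The image was overlaid with an additional yellow square.

A yellow square appears in the second image that is absent from the first.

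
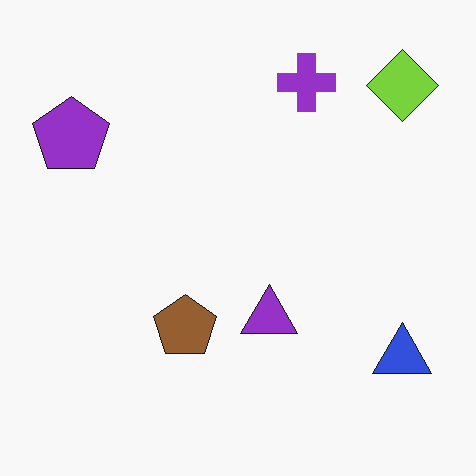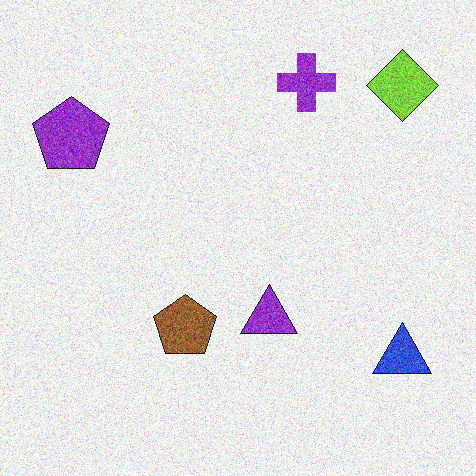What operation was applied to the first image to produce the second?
The image was degraded with a thick layer of grain.

Random speckle covers the whole image, including the flat background.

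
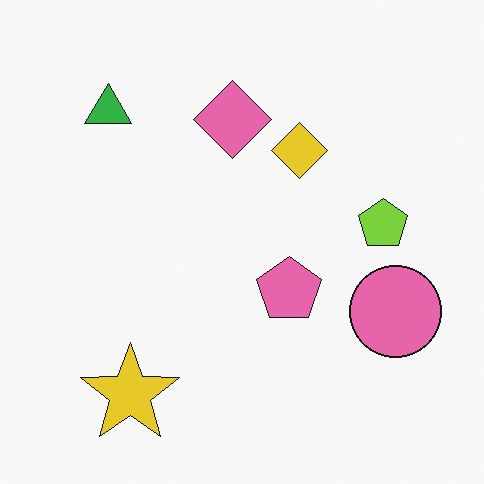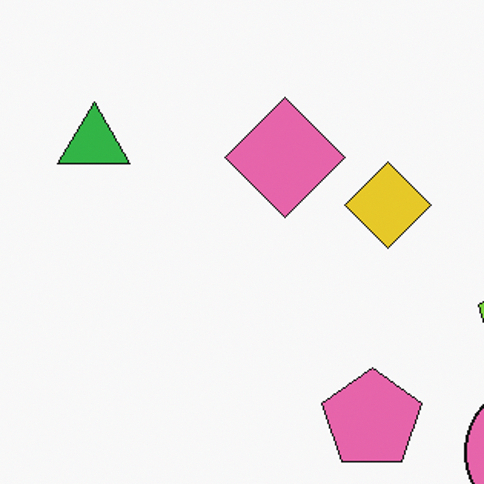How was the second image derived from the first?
The second image is the first cropped slightly and scaled back up.

The visible shapes are larger and the field of view is narrower; shapes near the original edges may be partly or wholly outside the frame — a crop-and-rescale.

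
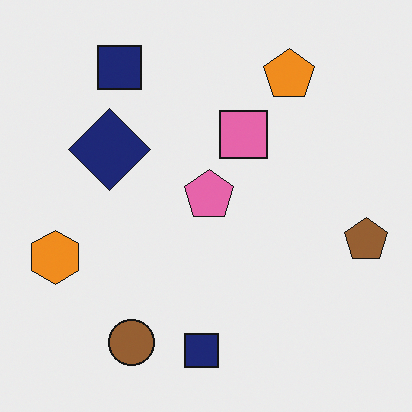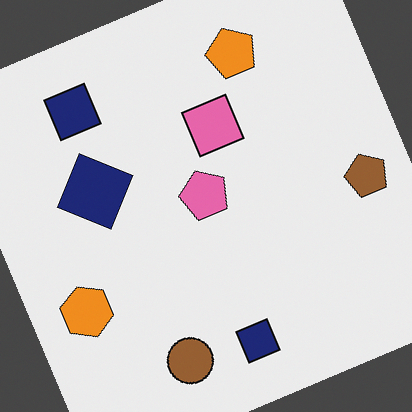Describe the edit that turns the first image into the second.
The image was rotated counter-clockwise by a moderate amount.

Every shape is tilted by the same angle and the image corners show triangular fill wedges — a whole-image rotation by a non-right angle.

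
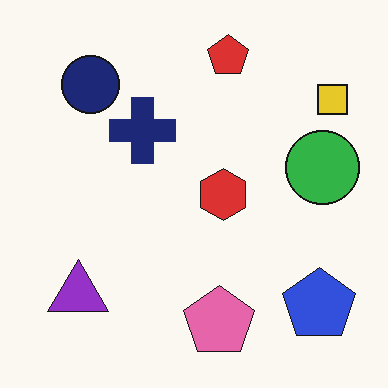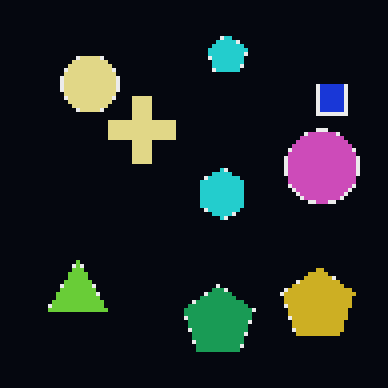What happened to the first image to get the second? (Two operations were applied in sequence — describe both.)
The image was color-inverted (negative), then lightly pixelated (a mild mosaic effect).

The light background has become dark and every shape's color is its complement — a photographic negative. Shapes are reduced to large square blocks; fine edges and outlines are lost — a downscale-then-upscale (mosaic) effect.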